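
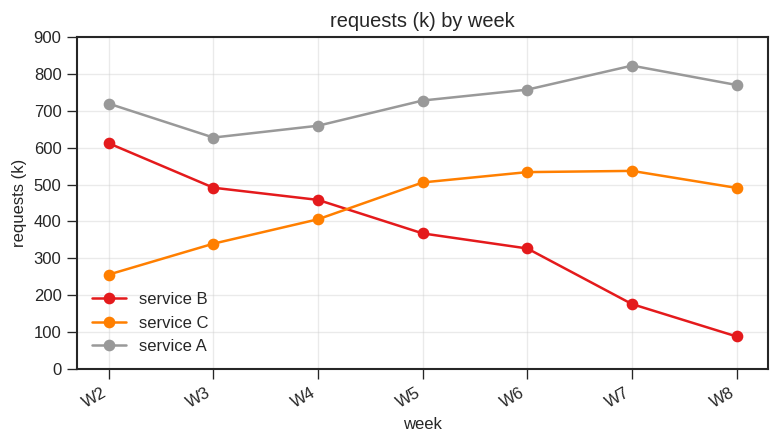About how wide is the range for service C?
≈ 200

Max W7 ≈ 500, min W2 ≈ 300; range ≈ 200.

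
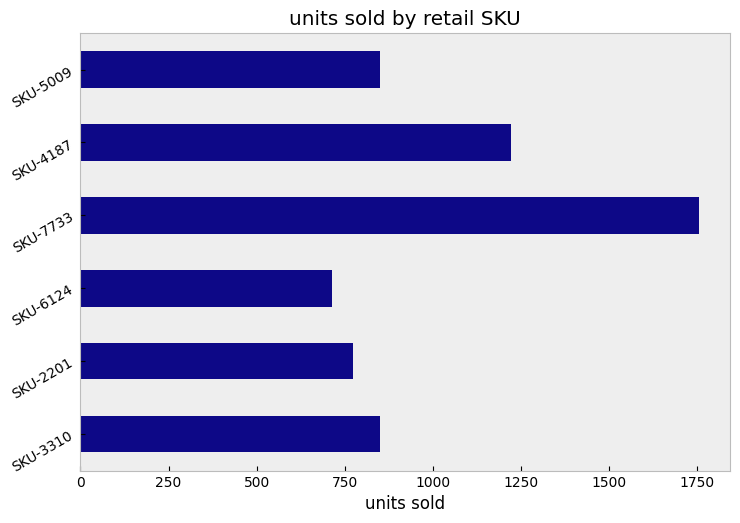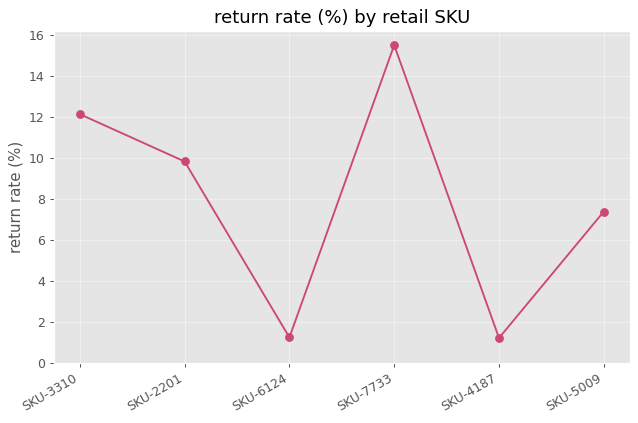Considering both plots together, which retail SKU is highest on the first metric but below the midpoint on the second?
Chart 2 median return rate (%) ≈ 8; below-median retail SKUs: SKU-6124, SKU-4187, SKU-5009. Among those, SKU-4187 has the highest units sold (≈ 1200).

SKU-4187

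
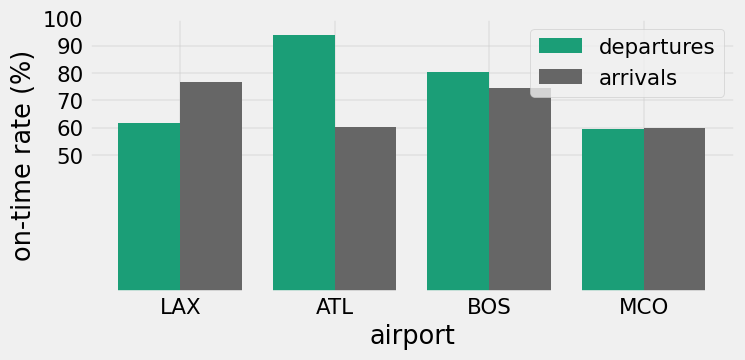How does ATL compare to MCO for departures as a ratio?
≈ 1.5×

ATL ≈ 90, MCO ≈ 60; 90/60 ≈ 1.5.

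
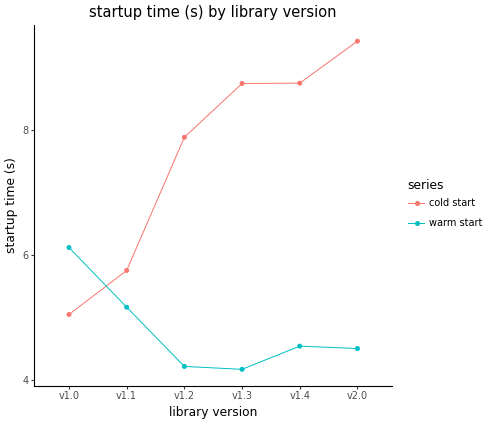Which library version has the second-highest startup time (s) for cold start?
Top 3 for cold start: v2.0 ≈ 9.5, v1.4 ≈ 9.0, v1.3 ≈ 8.5.

v1.4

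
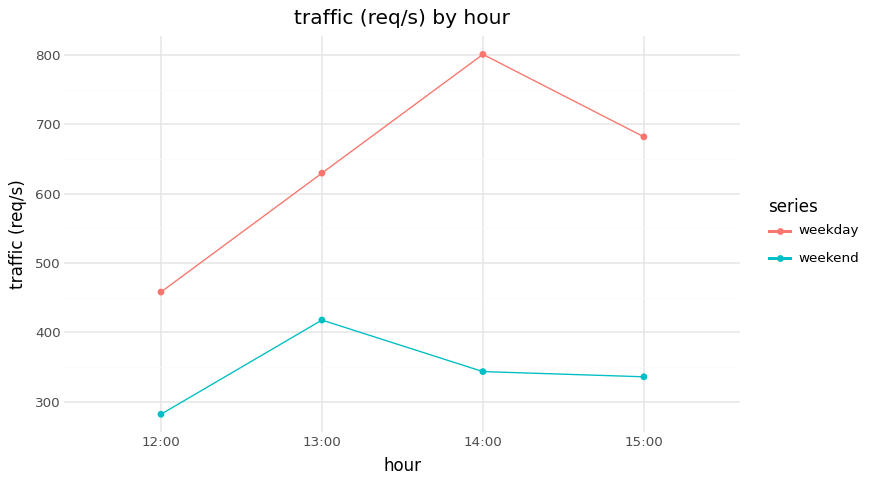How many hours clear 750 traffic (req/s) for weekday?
1

Above 750: 14:00.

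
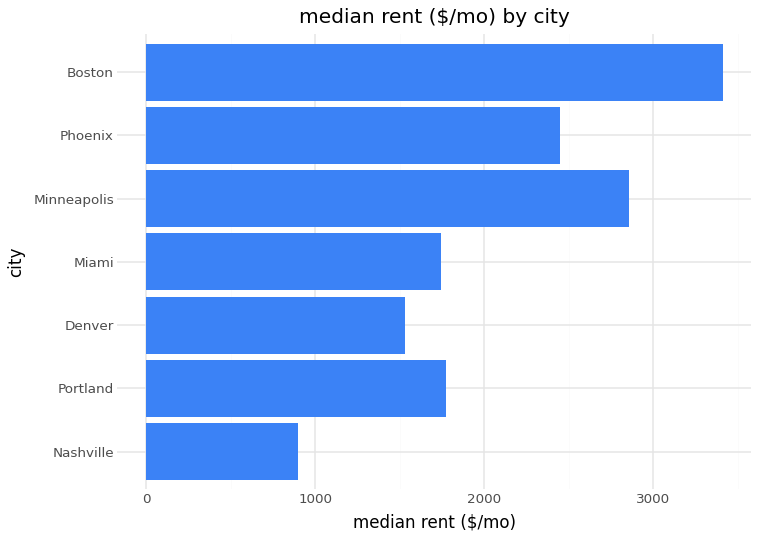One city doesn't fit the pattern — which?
Boston ≈ 3500; the rest sit between ≈ 1000 and ≈ 3000.

Boston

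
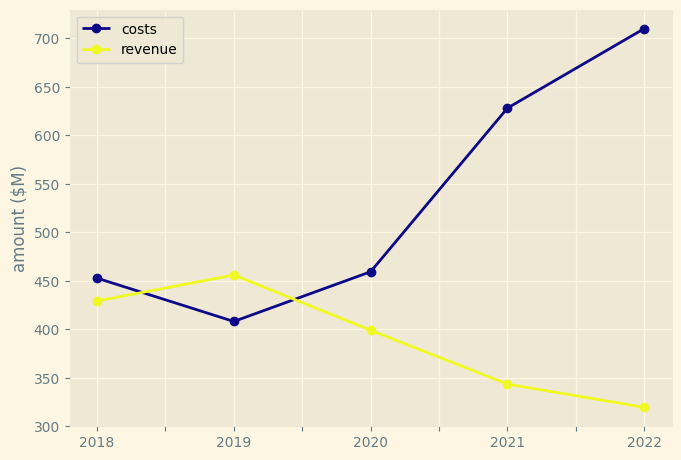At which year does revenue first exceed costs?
2018: revenue ≈ 450 vs costs ≈ 450 (not yet); 2019: revenue ≈ 450 vs costs ≈ 400 (first crossover).

2019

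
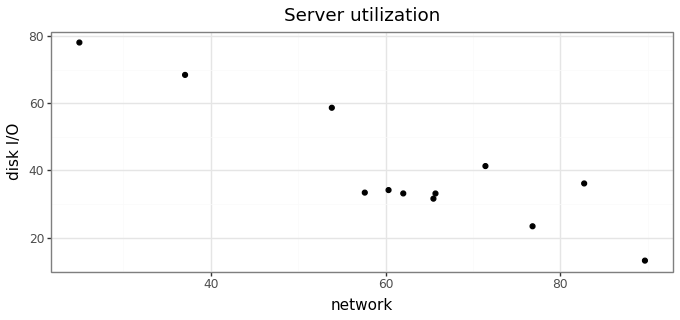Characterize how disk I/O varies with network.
Points are negatively correlated; strong (|r| ≈ 0.9).

negative, strong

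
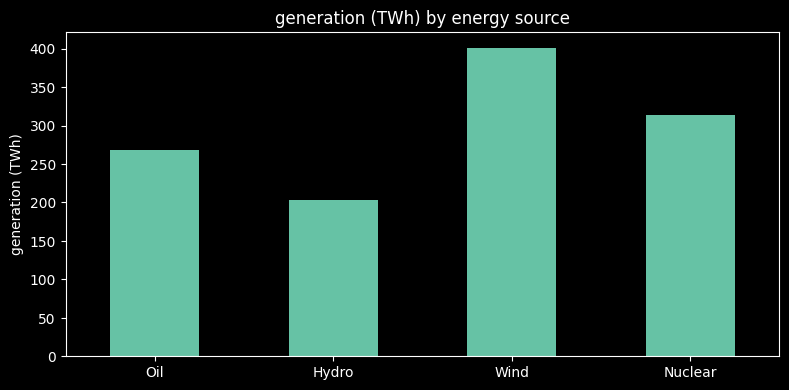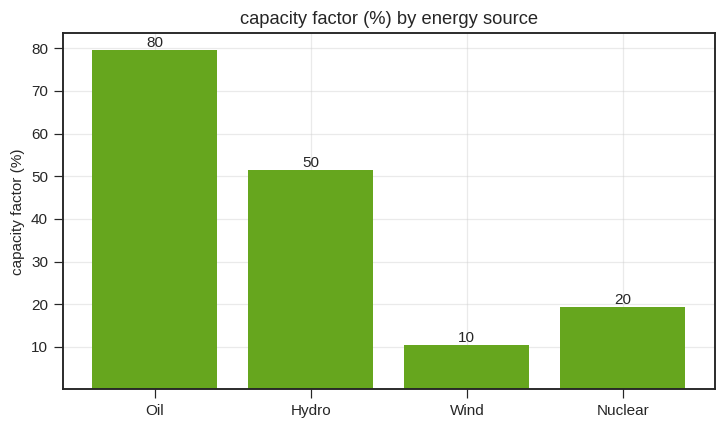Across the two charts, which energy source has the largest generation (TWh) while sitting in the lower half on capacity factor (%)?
Wind

Chart 2 median capacity factor (%) ≈ 40; below-median energy sources: Wind, Nuclear. Among those, Wind has the highest generation (TWh) (≈ 400).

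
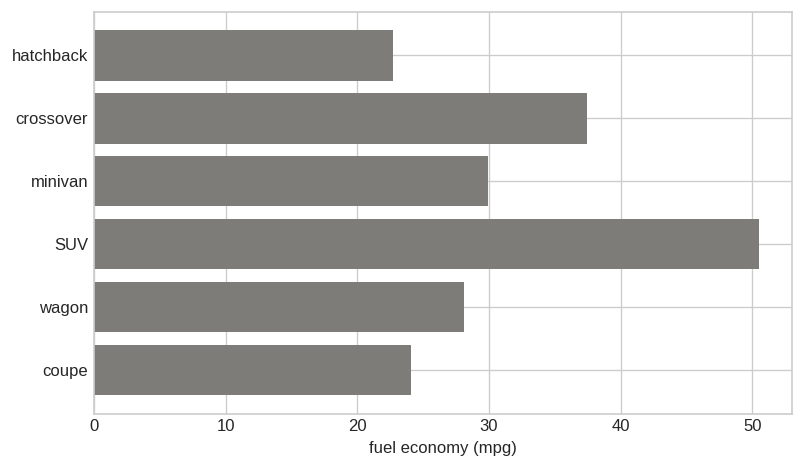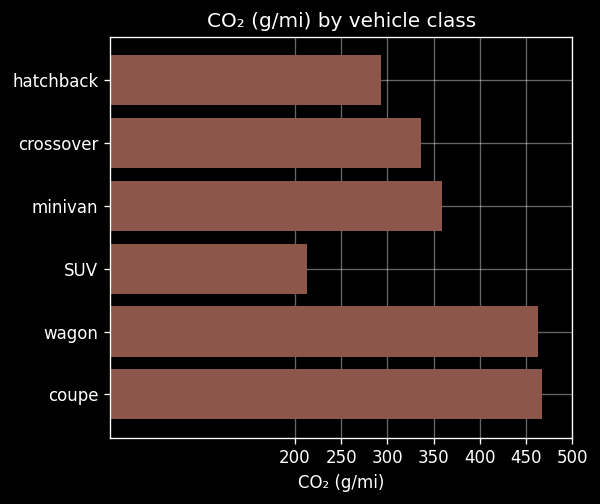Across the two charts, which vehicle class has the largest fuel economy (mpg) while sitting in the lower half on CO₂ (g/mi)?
Chart 2 median CO₂ (g/mi) ≈ 350; below-median vehicle classes: hatchback, crossover, SUV. Among those, SUV has the highest fuel economy (mpg) (≈ 50).

SUV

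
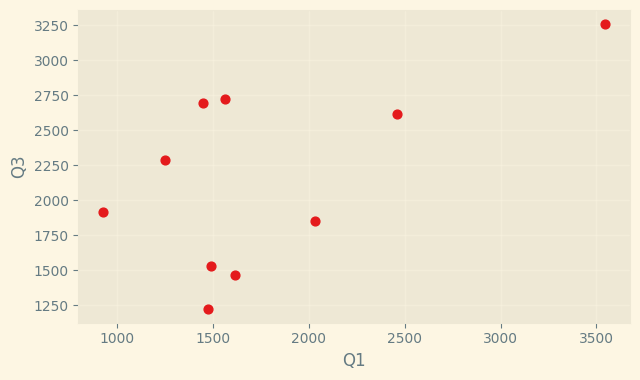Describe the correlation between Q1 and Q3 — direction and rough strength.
positive, moderate

Points are positively correlated; moderate (|r| ≈ 0.6).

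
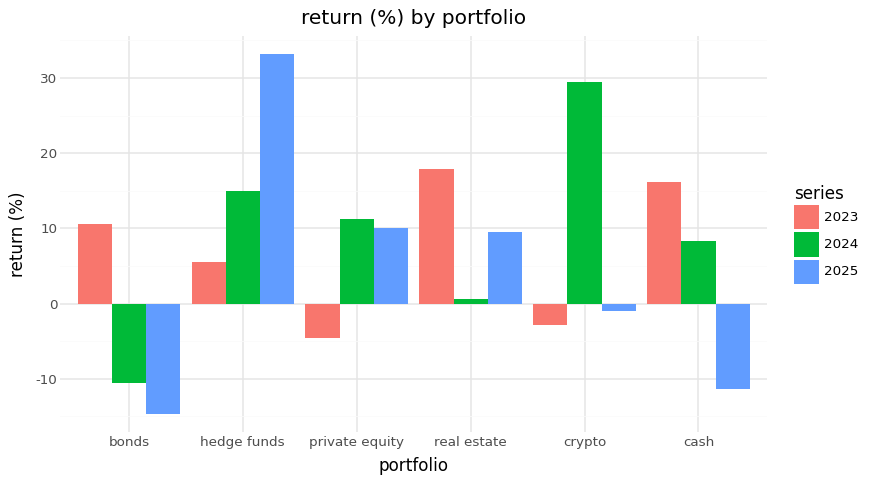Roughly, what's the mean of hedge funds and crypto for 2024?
(15 + 30) / 2 ≈ 22.

≈ 22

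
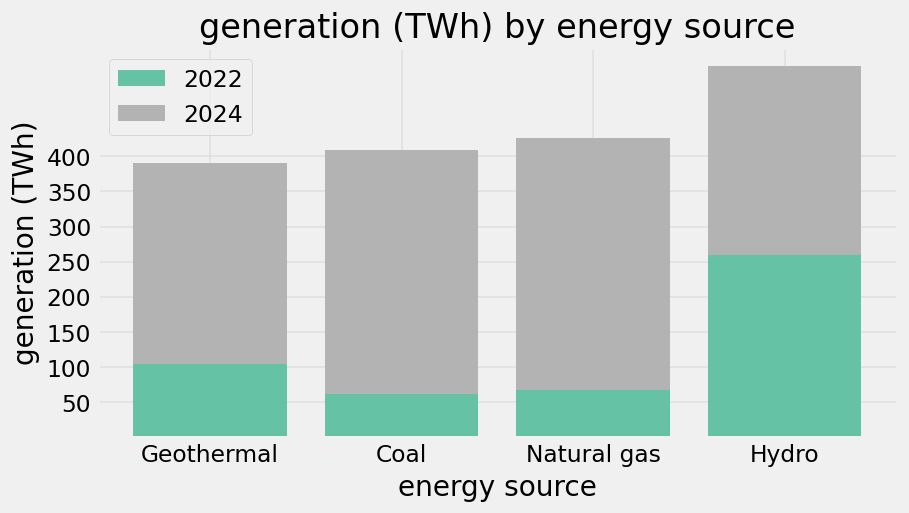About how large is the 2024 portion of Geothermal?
2024 top ≈ 400, bottom ≈ 100; segment ≈ 300.

≈ 300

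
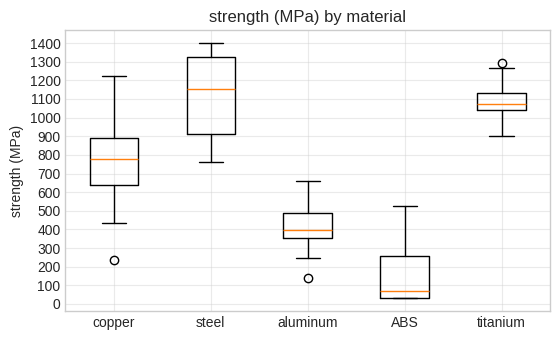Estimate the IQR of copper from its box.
Q3 ≈ 900, Q1 ≈ 600; IQR ≈ 300.

≈ 300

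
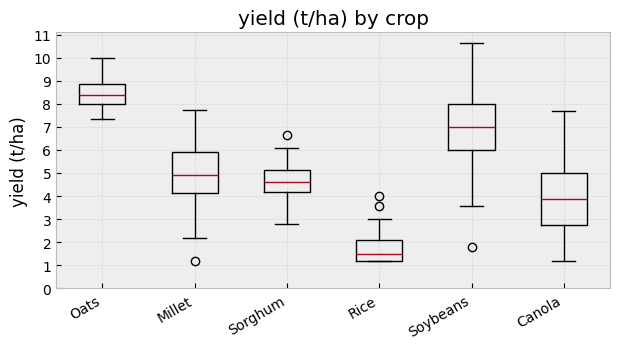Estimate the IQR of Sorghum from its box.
Q3 ≈ 5, Q1 ≈ 4; IQR ≈ 1.

≈ 1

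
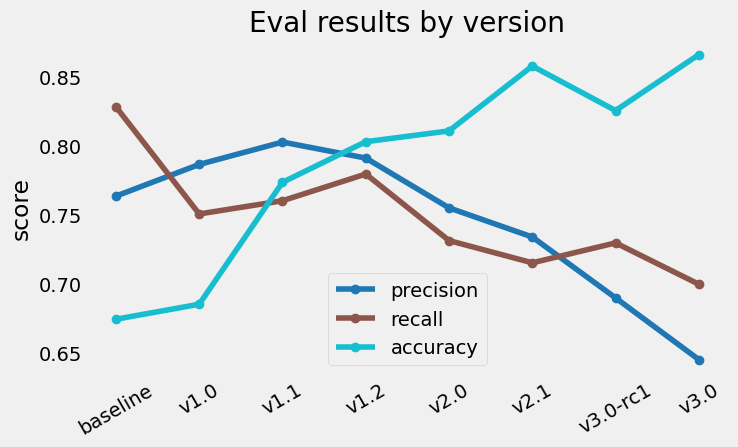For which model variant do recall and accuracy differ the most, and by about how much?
v3.0, ≈ 0.16

v3.0: recall ≈ 0.70, accuracy ≈ 0.86 → gap ≈ 0.16. Next-largest (baseline) is only ≈ 0.14.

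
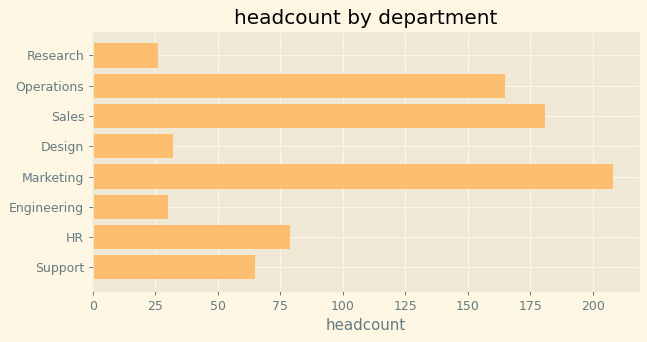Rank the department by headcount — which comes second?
Top 3: Marketing ≈ 200, Sales ≈ 180, Operations ≈ 160.

Sales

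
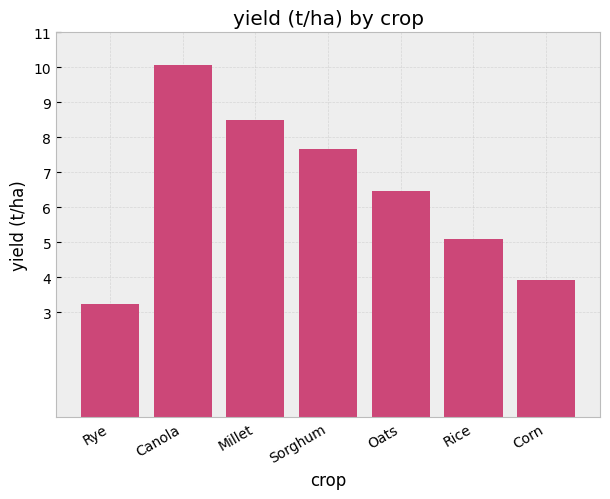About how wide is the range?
≈ 7

Max Canola ≈ 10, min Rye ≈ 3; range ≈ 7.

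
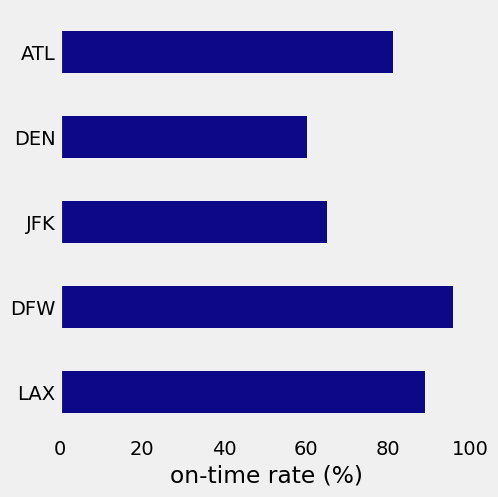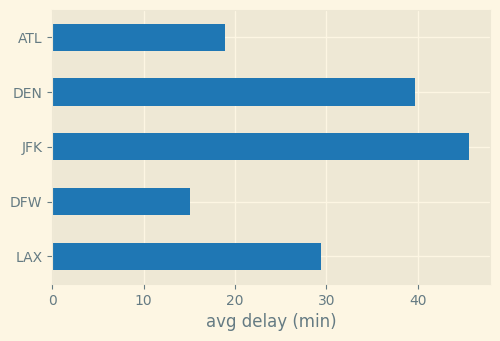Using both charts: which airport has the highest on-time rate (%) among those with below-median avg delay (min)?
DFW

Chart 2 median avg delay (min) ≈ 30; below-median airports: DFW, ATL. Among those, DFW has the highest on-time rate (%) (≈ 100).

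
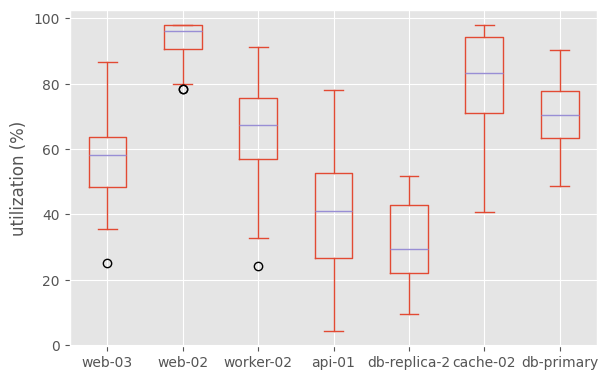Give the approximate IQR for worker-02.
≈ 20

Q3 ≈ 80, Q1 ≈ 60; IQR ≈ 20.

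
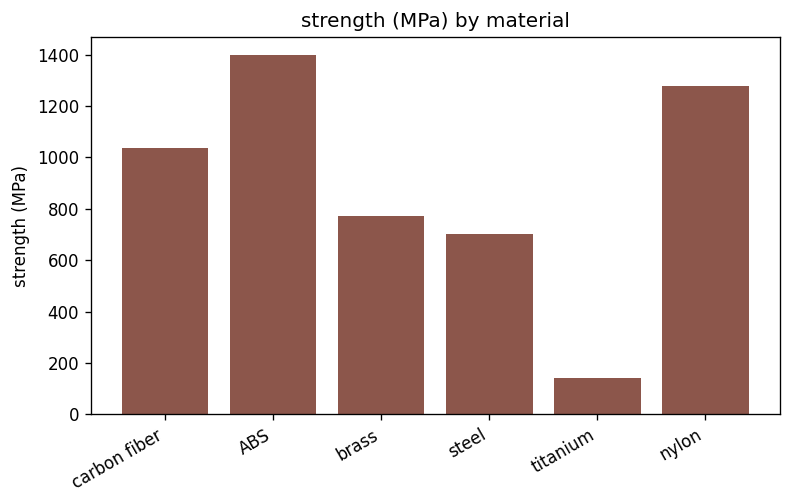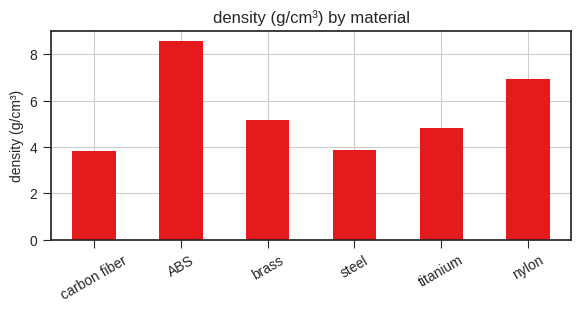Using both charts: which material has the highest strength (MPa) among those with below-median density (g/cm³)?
Chart 2 median density (g/cm³) ≈ 5; below-median materials: carbon fiber, steel, titanium. Among those, carbon fiber has the highest strength (MPa) (≈ 1000).

carbon fiber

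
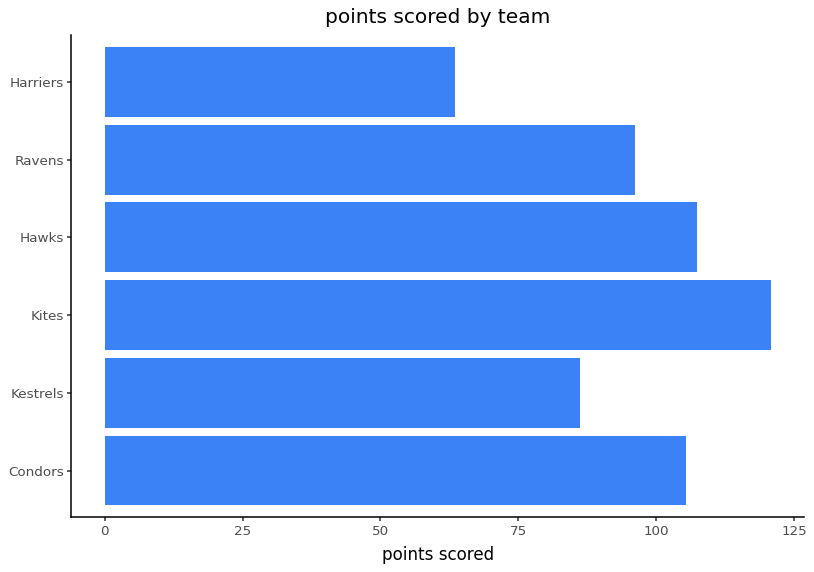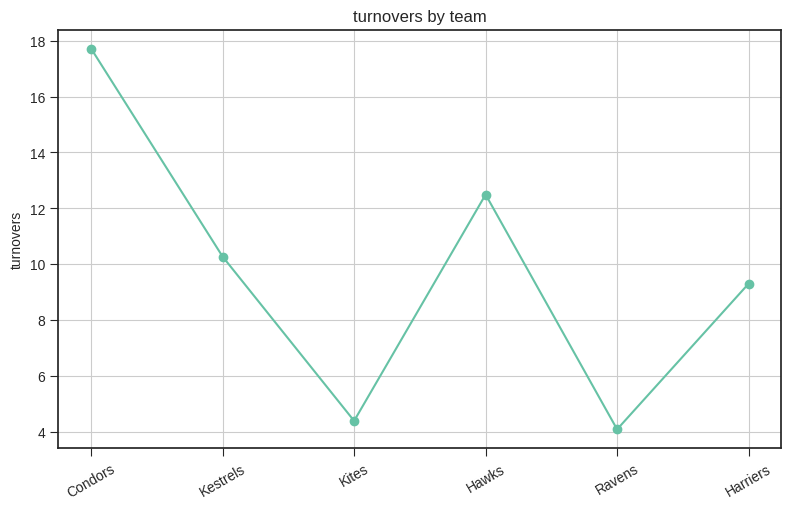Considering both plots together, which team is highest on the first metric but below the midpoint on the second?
Chart 2 median turnovers ≈ 10; below-median teams: Kites, Ravens, Harriers. Among those, Kites has the highest points scored (≈ 120).

Kites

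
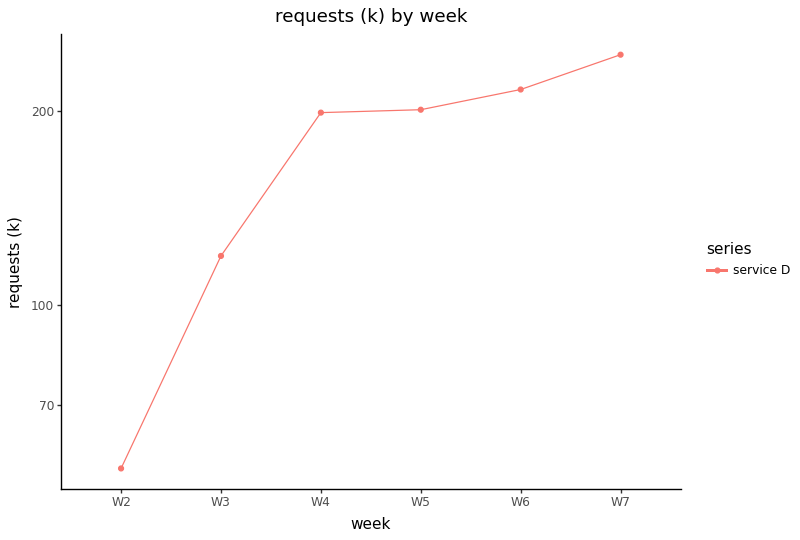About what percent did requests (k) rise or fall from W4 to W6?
≈ +10%

W4 ≈ 200, W6 ≈ 220; (220 − 200) / 200 ≈ +10%.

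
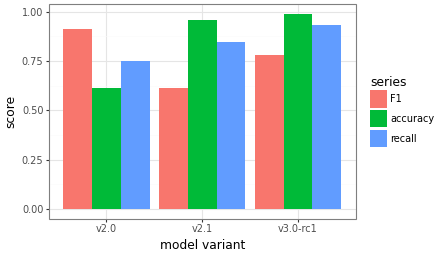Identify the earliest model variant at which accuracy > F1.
v2.1

v2.0: accuracy ≈ 0.6 vs F1 ≈ 0.9 (not yet); v2.1: accuracy ≈ 1.0 vs F1 ≈ 0.6 (first crossover).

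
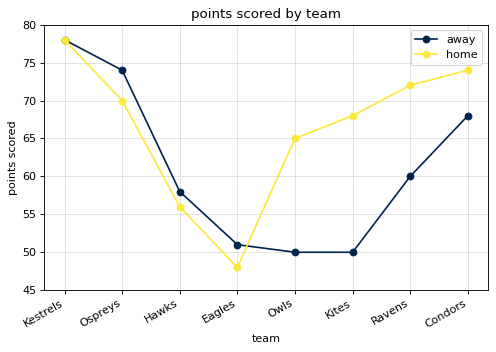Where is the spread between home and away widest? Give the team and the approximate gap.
Kites, ≈ 20

Kites: home ≈ 70, away ≈ 50 → gap ≈ 20. Next-largest (Owls) is only ≈ 15.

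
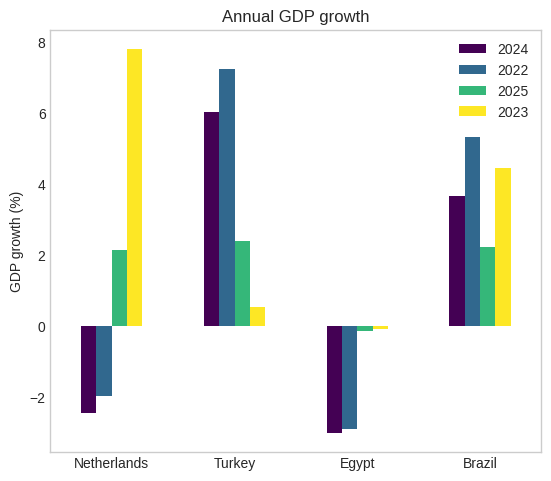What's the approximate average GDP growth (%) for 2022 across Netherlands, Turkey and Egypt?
(-2 + 7 + -3) / 3 ≈ 1.

≈ 1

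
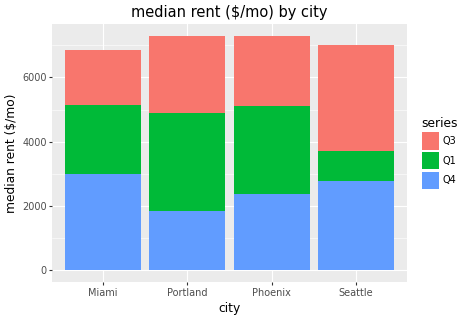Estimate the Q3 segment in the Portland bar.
≈ 2000

Q3 top ≈ 7000, bottom ≈ 5000; segment ≈ 2000.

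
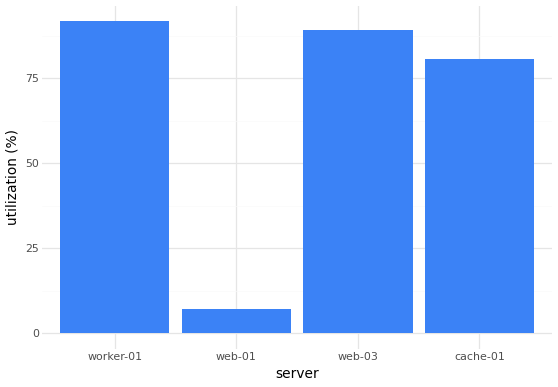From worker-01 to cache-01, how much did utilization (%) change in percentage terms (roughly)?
worker-01 ≈ 90, cache-01 ≈ 80; (80 − 90) / 90 ≈ -11.1%.

≈ -11.1%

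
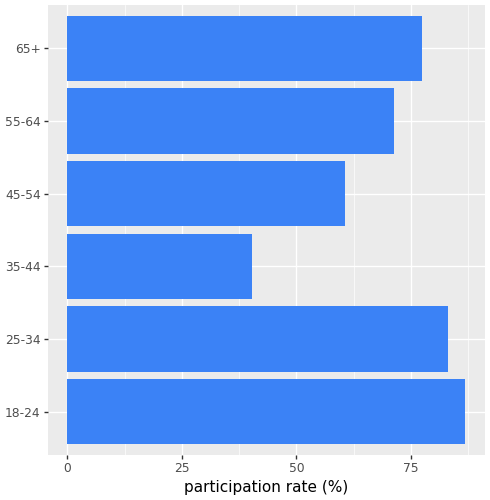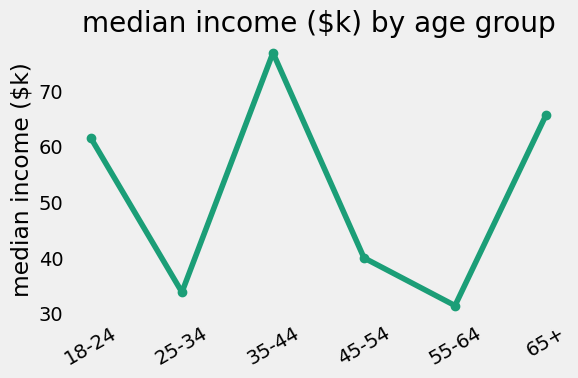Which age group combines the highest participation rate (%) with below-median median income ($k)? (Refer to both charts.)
25-34

Chart 2 median median income ($k) ≈ 50; below-median age groups: 25-34, 45-54, 55-64. Among those, 25-34 has the highest participation rate (%) (≈ 80).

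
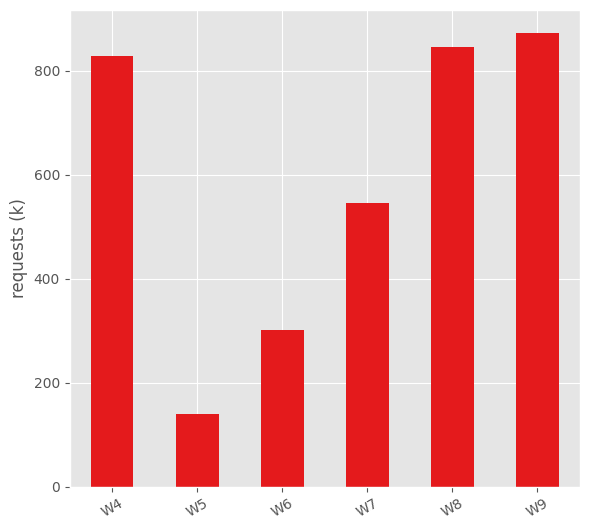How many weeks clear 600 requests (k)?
Above 600: W4, W8, W9.

3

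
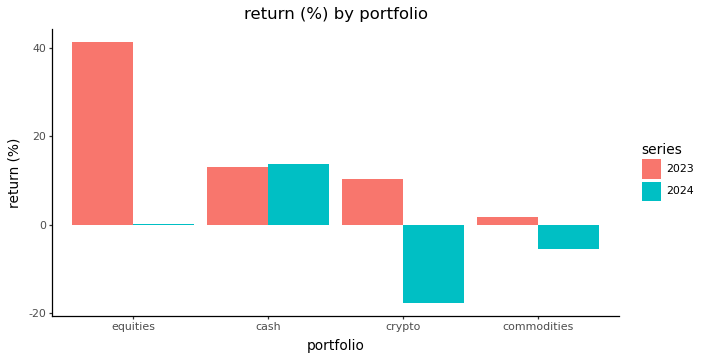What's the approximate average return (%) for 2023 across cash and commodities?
≈ 8

(15 + 0) / 2 ≈ 8.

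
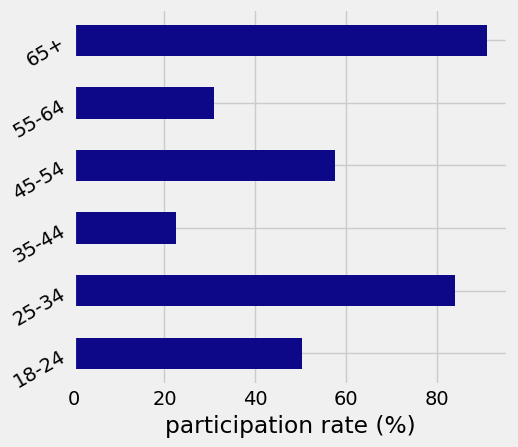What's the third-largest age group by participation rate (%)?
45-54

Top 4: 65+ ≈ 90, 25-34 ≈ 80, 45-54 ≈ 60, 18-24 ≈ 50.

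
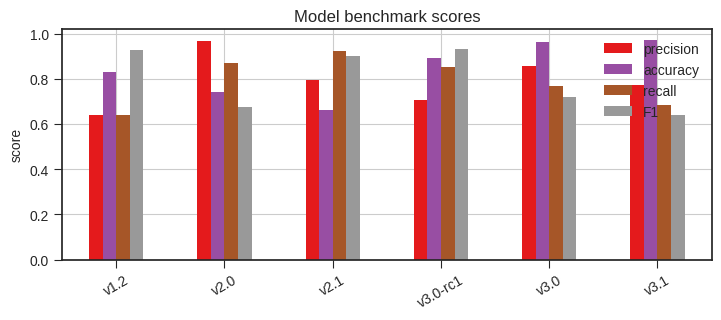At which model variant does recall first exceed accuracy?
v1.2: recall ≈ 0.6 vs accuracy ≈ 0.8 (not yet); v2.0: recall ≈ 0.9 vs accuracy ≈ 0.7 (first crossover).

v2.0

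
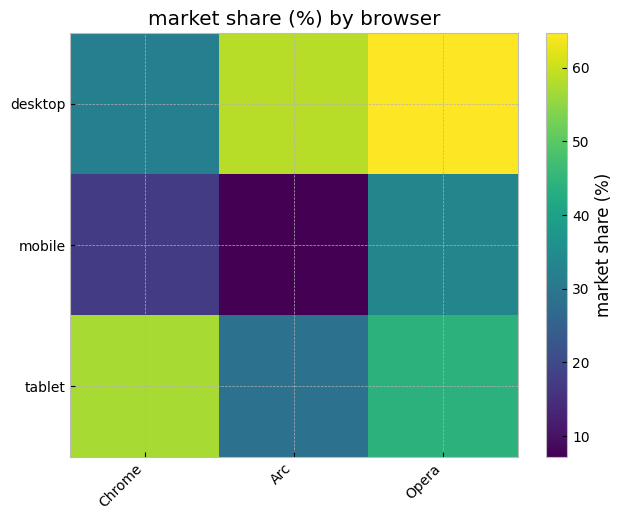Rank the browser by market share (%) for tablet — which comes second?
Opera

Top 3 for tablet: Chrome ≈ 55, Opera ≈ 45, Arc ≈ 30.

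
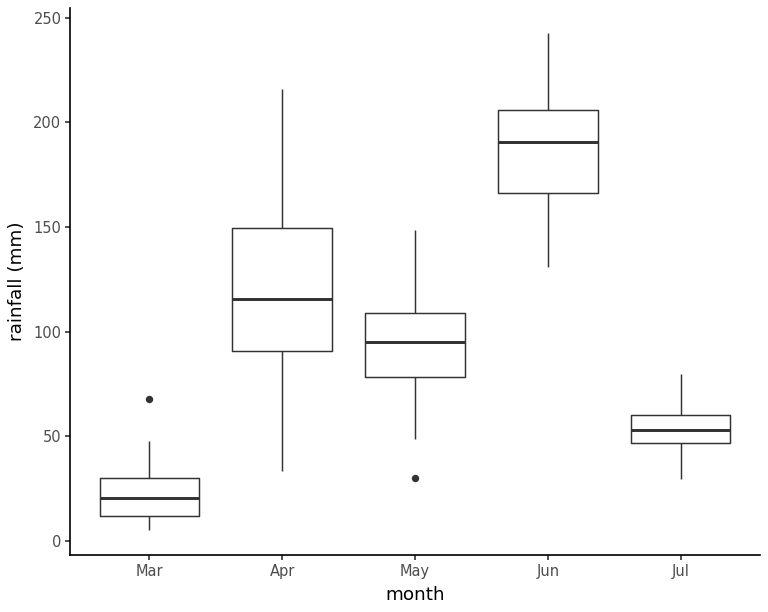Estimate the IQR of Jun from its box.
Q3 ≈ 200, Q1 ≈ 160; IQR ≈ 40.

≈ 40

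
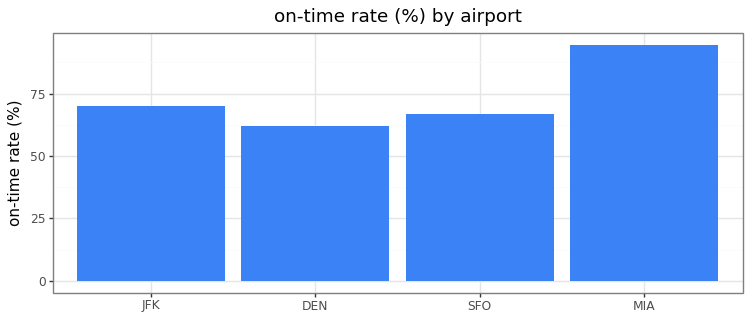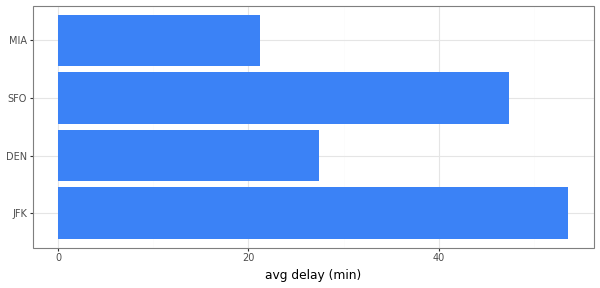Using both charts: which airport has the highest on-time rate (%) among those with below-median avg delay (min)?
MIA

Chart 2 median avg delay (min) ≈ 35; below-median airports: DEN, MIA. Among those, MIA has the highest on-time rate (%) (≈ 90).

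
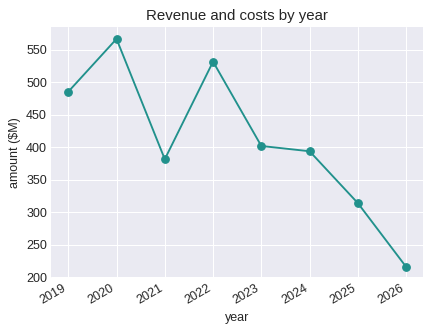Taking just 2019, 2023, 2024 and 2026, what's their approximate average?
(500 + 400 + 400 + 200) / 4 ≈ 375.

≈ 375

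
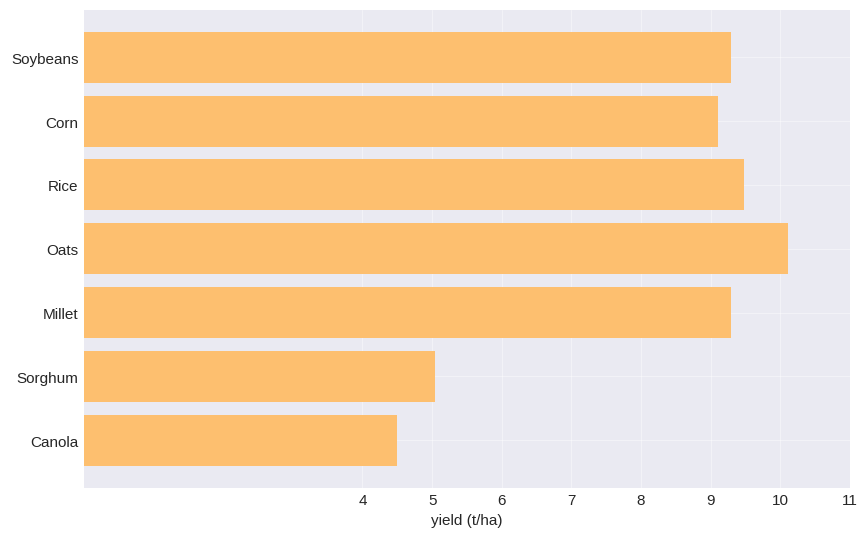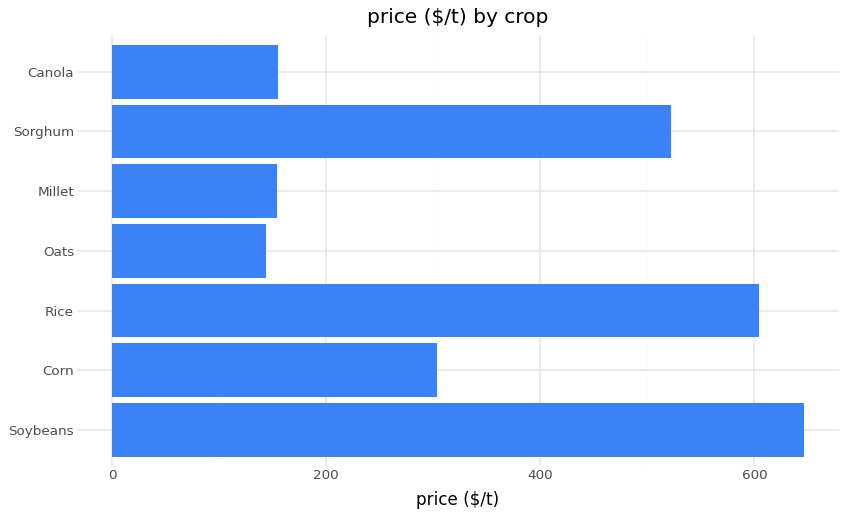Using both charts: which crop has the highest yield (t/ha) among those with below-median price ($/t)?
Oats

Chart 2 median price ($/t) ≈ 300; below-median crops: Oats, Millet, Canola. Among those, Oats has the highest yield (t/ha) (≈ 10).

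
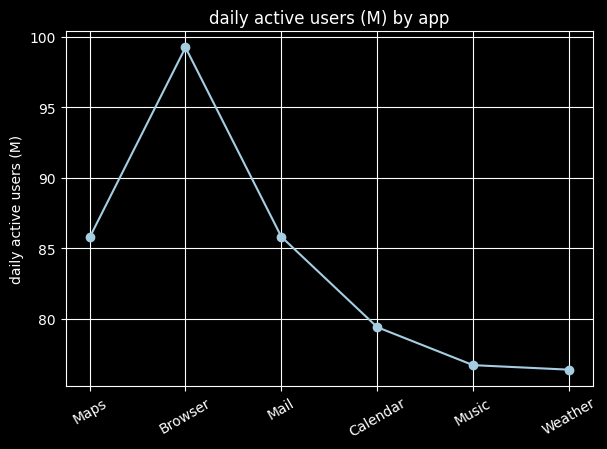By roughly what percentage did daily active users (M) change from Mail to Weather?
≈ -11.6%

Mail ≈ 86, Weather ≈ 76; (76 − 86) / 86 ≈ -11.6%.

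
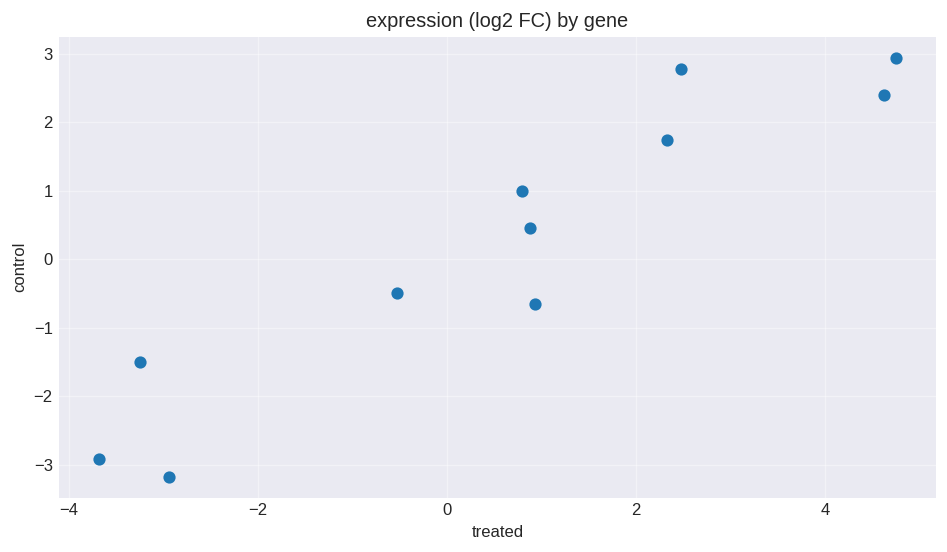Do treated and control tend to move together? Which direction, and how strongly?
Points are positively correlated; strong (|r| ≈ 0.9).

positive, strong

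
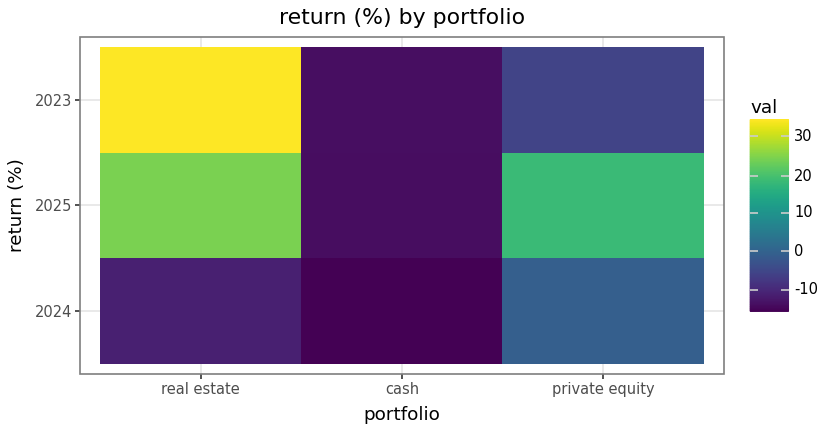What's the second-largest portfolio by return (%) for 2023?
Top 3 for 2023: real estate ≈ 35, private equity ≈ -5, cash ≈ -15.

private equity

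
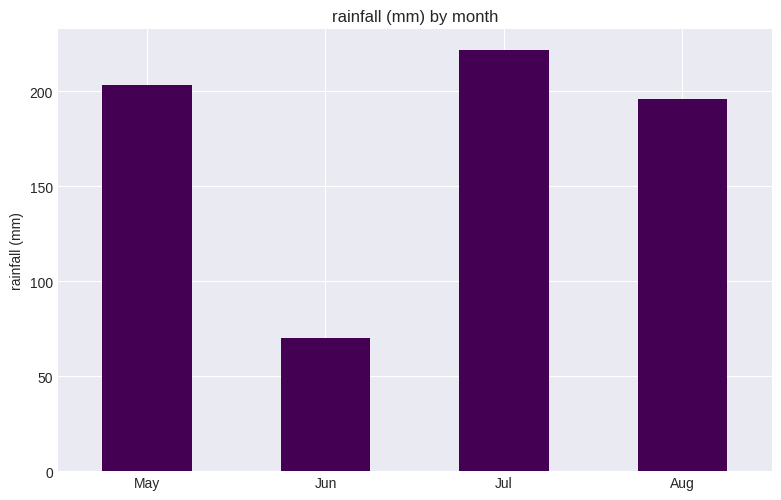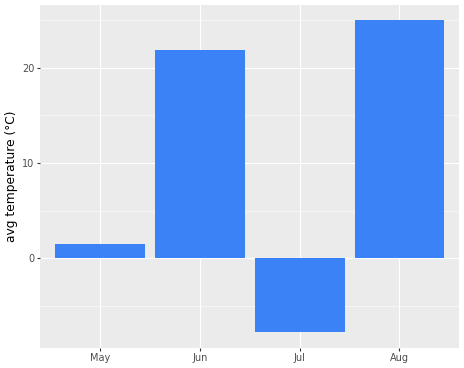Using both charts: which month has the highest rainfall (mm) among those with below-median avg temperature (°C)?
Chart 2 median avg temperature (°C) ≈ 10; below-median months: May, Jul. Among those, Jul has the highest rainfall (mm) (≈ 225).

Jul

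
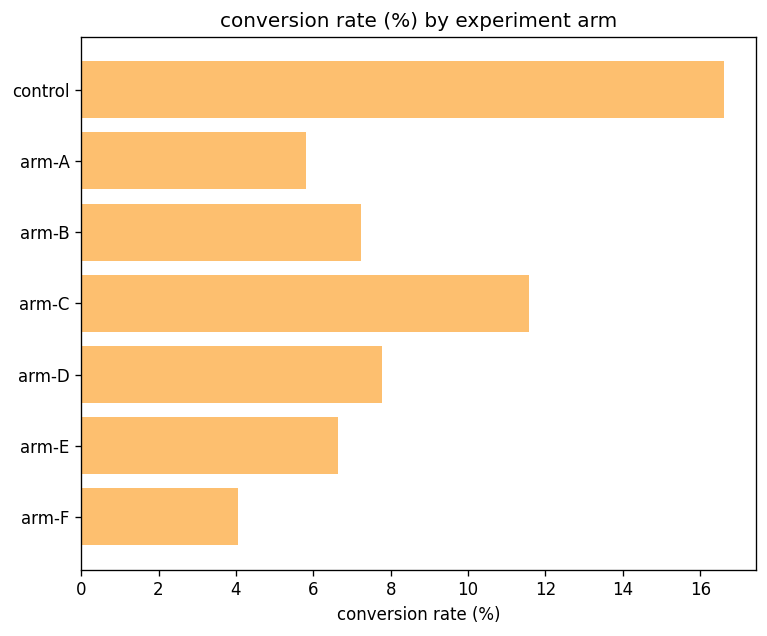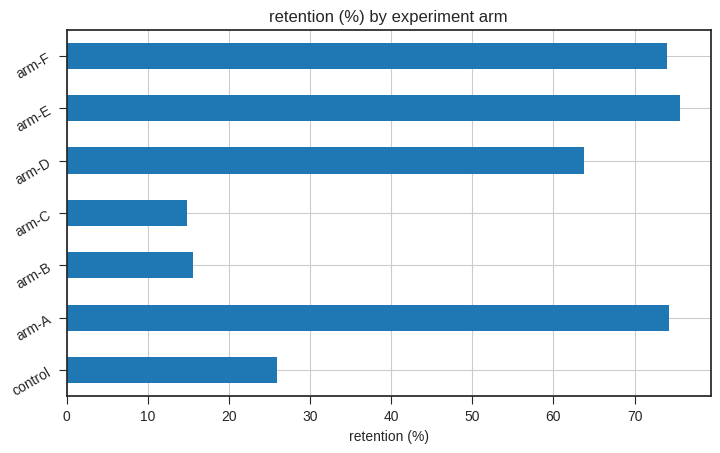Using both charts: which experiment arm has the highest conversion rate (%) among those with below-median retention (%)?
control

Chart 2 median retention (%) ≈ 60; below-median experiment arms: control, arm-B, arm-C. Among those, control has the highest conversion rate (%) (≈ 16).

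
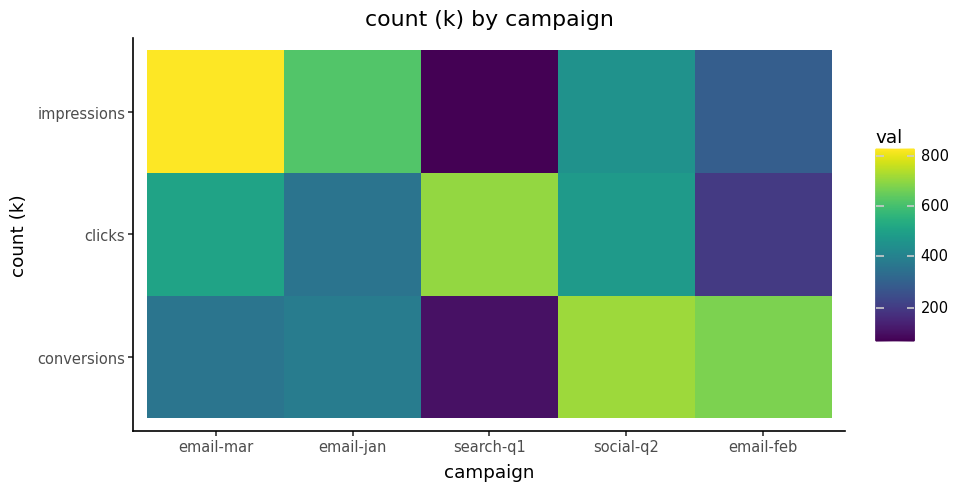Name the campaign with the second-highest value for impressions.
Top 3 for impressions: email-mar ≈ 800, email-jan ≈ 600, social-q2 ≈ 500.

email-jan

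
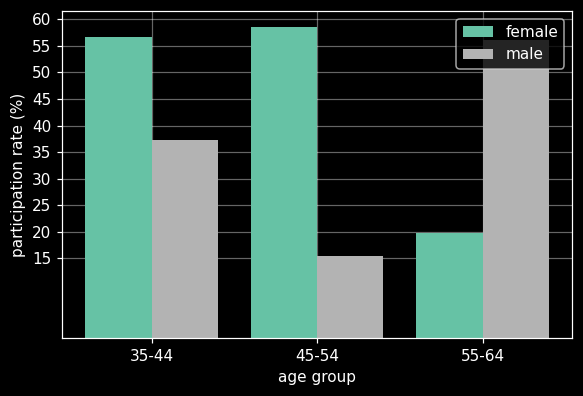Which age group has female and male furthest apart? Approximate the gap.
45-54, ≈ 45 %

45-54: female ≈ 60, male ≈ 15 → gap ≈ 45. Next-largest (55-64) is only ≈ 35.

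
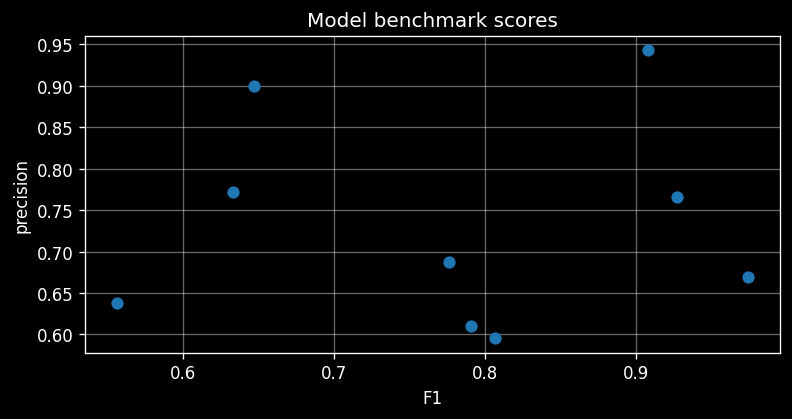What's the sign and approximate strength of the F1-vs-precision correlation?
no clear correlation

Points are roughly uncorrelated; weak (|r| ≈ 0.1).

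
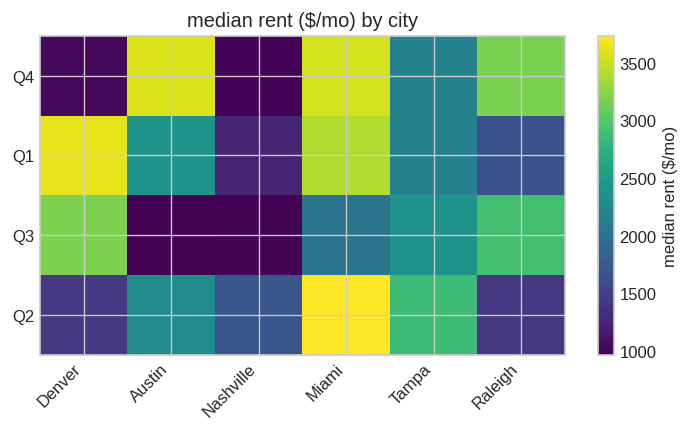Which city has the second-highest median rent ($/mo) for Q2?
Tampa

Top 3 for Q2: Miami ≈ 3500, Tampa ≈ 3000, Austin ≈ 2500.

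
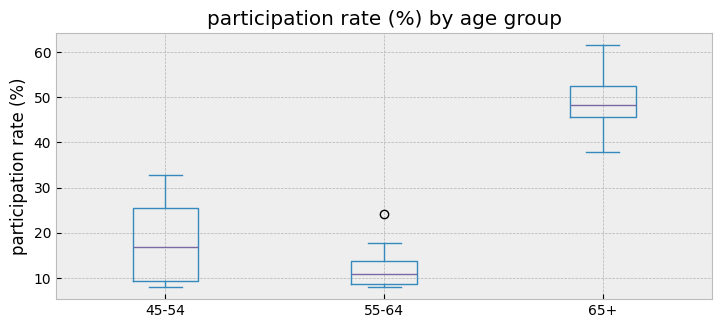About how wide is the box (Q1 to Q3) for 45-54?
Q3 ≈ 25, Q1 ≈ 10; IQR ≈ 15.

≈ 15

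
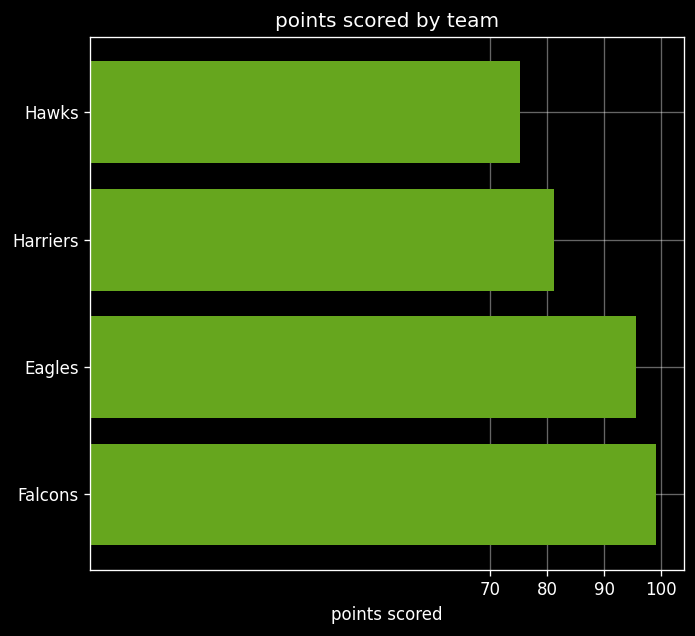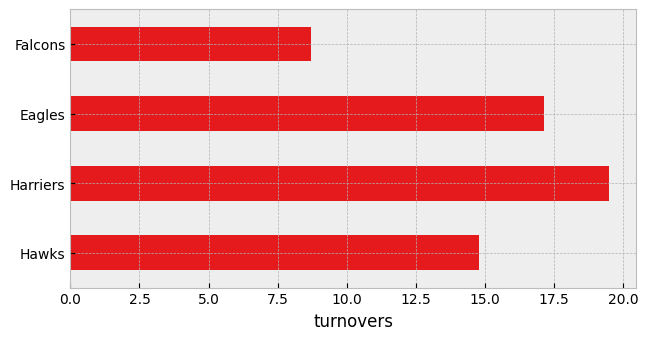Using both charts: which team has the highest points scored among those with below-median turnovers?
Chart 2 median turnovers ≈ 16; below-median teams: Hawks, Falcons. Among those, Falcons has the highest points scored (≈ 100).

Falcons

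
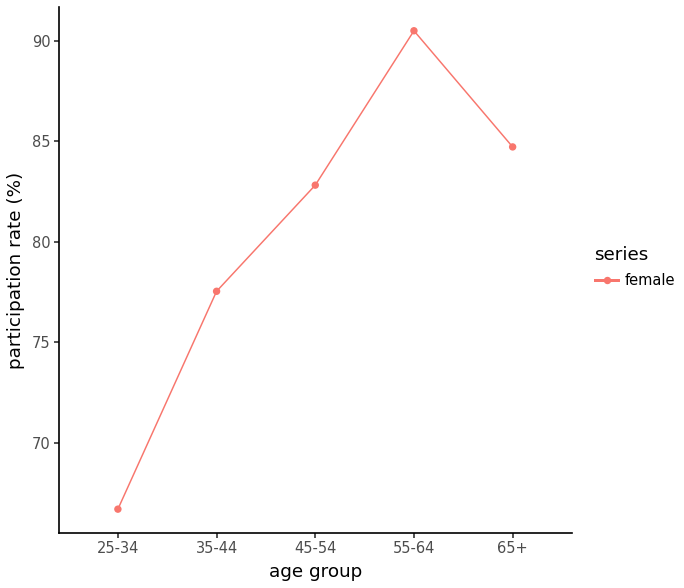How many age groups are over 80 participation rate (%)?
3

Above 80: 45-54, 55-64, 65+.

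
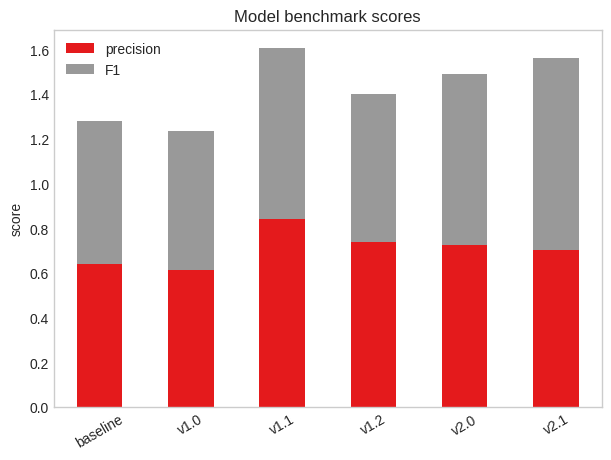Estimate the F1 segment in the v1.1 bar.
F1 top ≈ 1.6, bottom ≈ 0.8; segment ≈ 0.8.

≈ 0.8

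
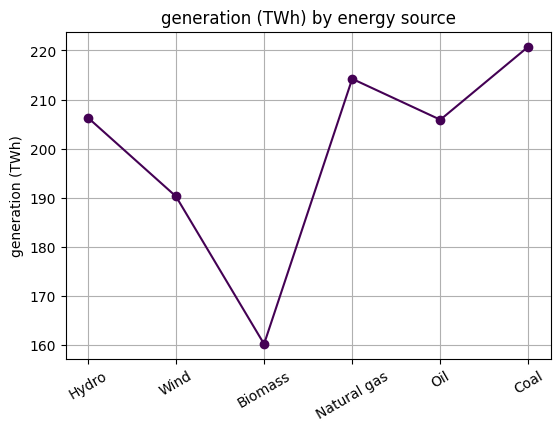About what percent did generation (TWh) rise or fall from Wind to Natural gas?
Wind ≈ 190, Natural gas ≈ 210; (210 − 190) / 190 ≈ +10.5%.

≈ +10.5%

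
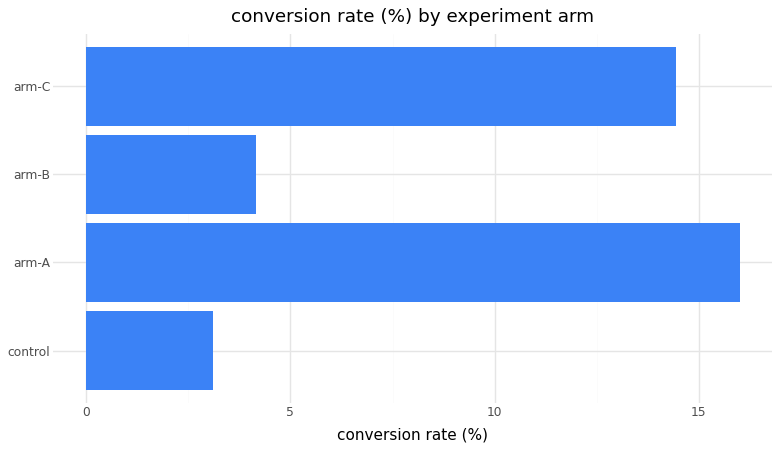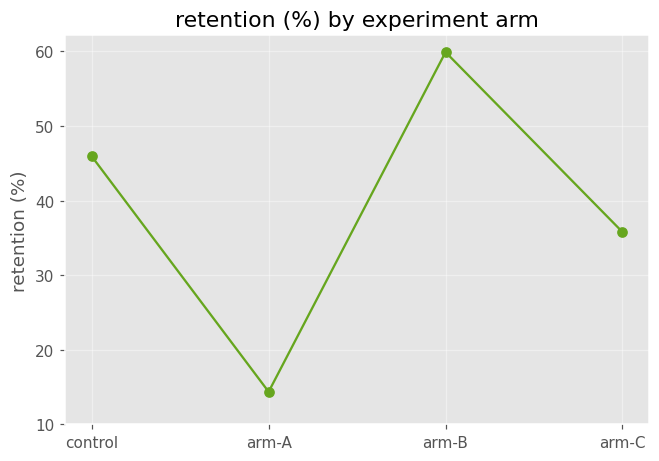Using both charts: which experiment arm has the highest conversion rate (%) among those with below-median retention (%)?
Chart 2 median retention (%) ≈ 40; below-median experiment arms: arm-A, arm-C. Among those, arm-A has the highest conversion rate (%) (≈ 16).

arm-A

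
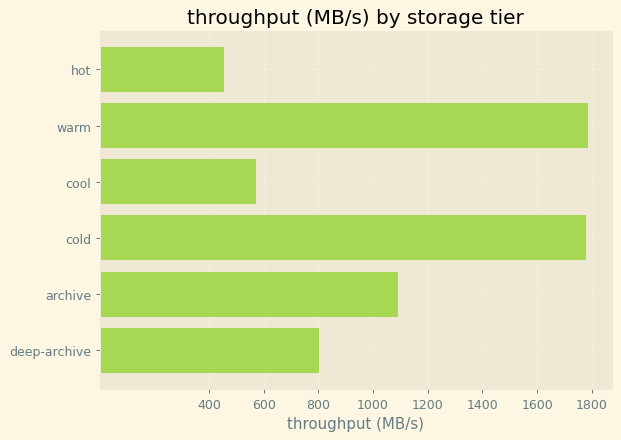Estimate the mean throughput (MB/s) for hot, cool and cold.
(400 + 600 + 1800) / 3 ≈ 933.

≈ 933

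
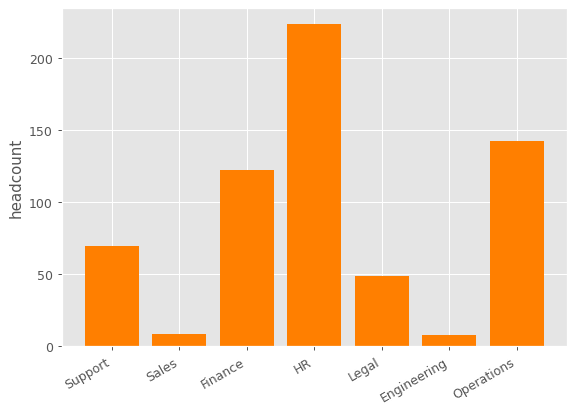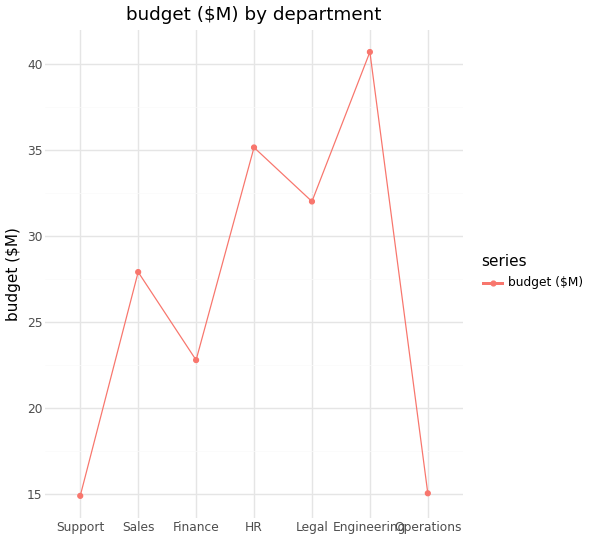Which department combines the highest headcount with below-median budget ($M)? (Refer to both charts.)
Chart 2 median budget ($M) ≈ 30; below-median departments: Support, Finance, Operations. Among those, Operations has the highest headcount (≈ 150).

Operations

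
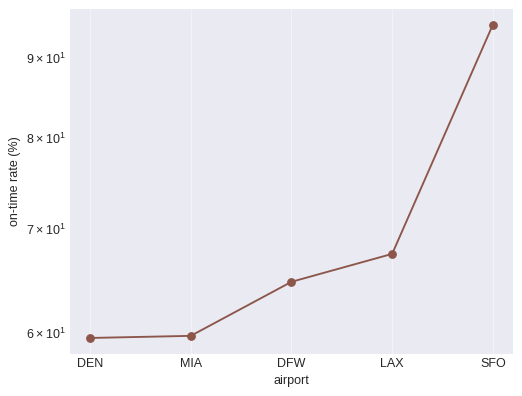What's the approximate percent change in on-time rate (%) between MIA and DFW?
≈ +8.3%

MIA ≈ 60, DFW ≈ 65; (65 − 60) / 60 ≈ +8.3%.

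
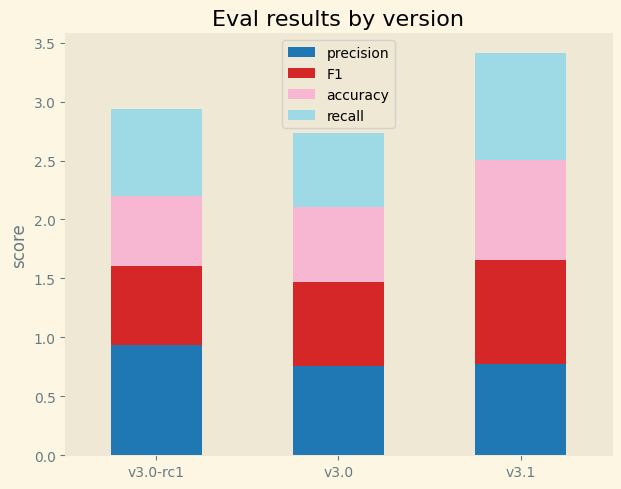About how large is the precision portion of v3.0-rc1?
≈ 1.0

precision top ≈ 1.0, bottom ≈ 0.0; segment ≈ 1.0.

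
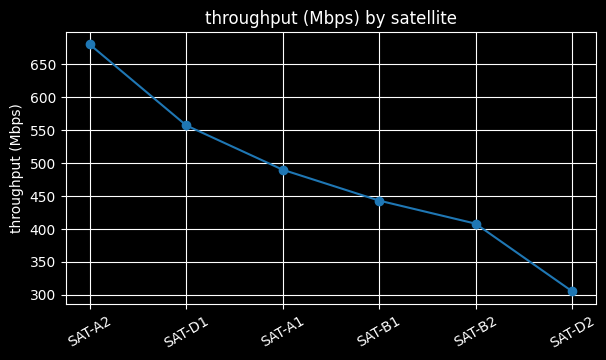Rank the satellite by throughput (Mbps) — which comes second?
SAT-D1

Top 3: SAT-A2 ≈ 700, SAT-D1 ≈ 550, SAT-A1 ≈ 500.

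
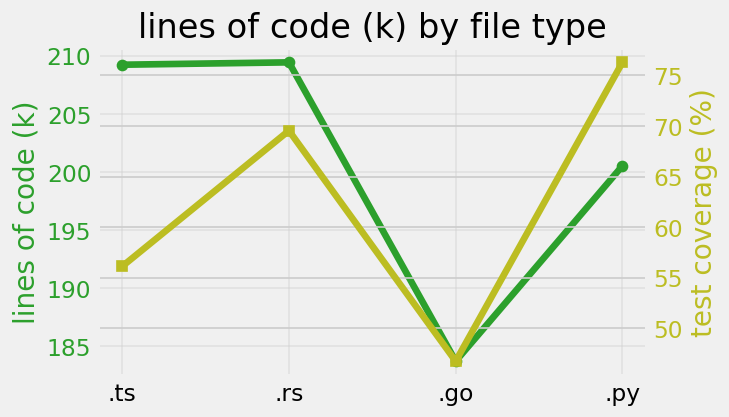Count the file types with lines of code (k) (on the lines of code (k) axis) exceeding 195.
Above 195: .ts, .rs, .py.

3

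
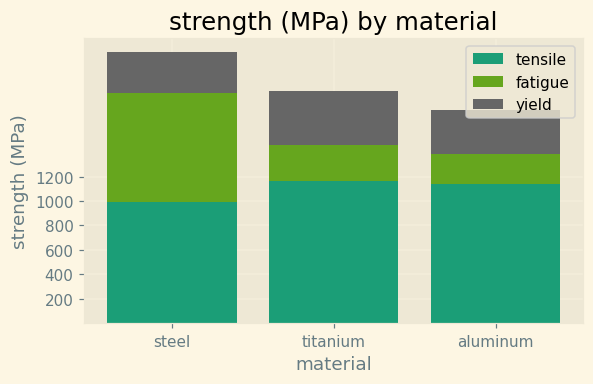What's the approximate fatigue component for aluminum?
≈ 200

fatigue top ≈ 1400, bottom ≈ 1200; segment ≈ 200.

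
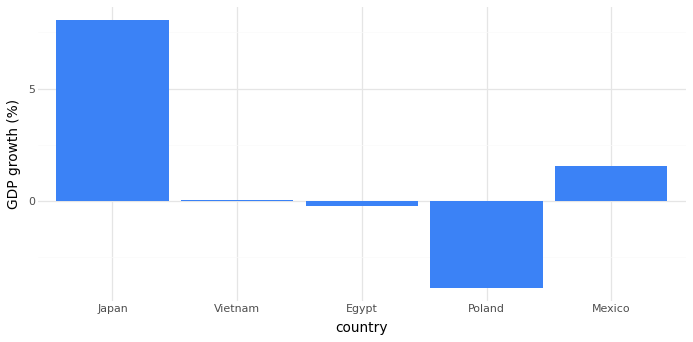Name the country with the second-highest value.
Mexico

Top 3: Japan ≈ 8, Mexico ≈ 2, Vietnam ≈ 0.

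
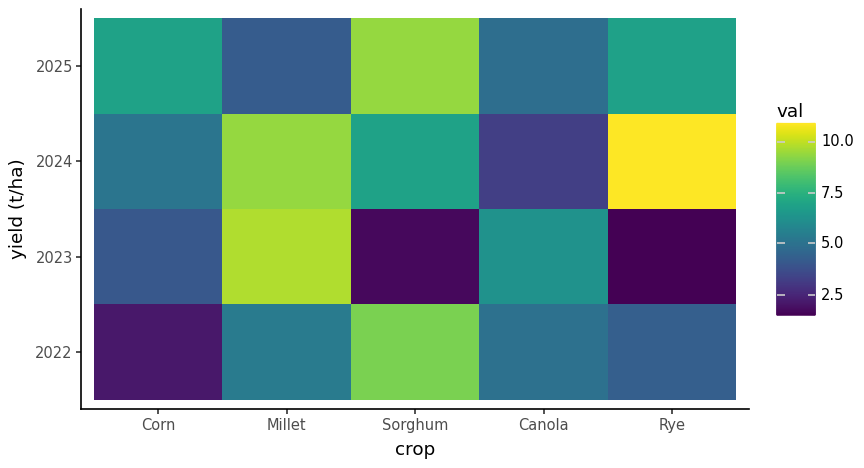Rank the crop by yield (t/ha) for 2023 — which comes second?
Canola

Top 3 for 2023: Millet ≈ 10, Canola ≈ 6, Corn ≈ 4.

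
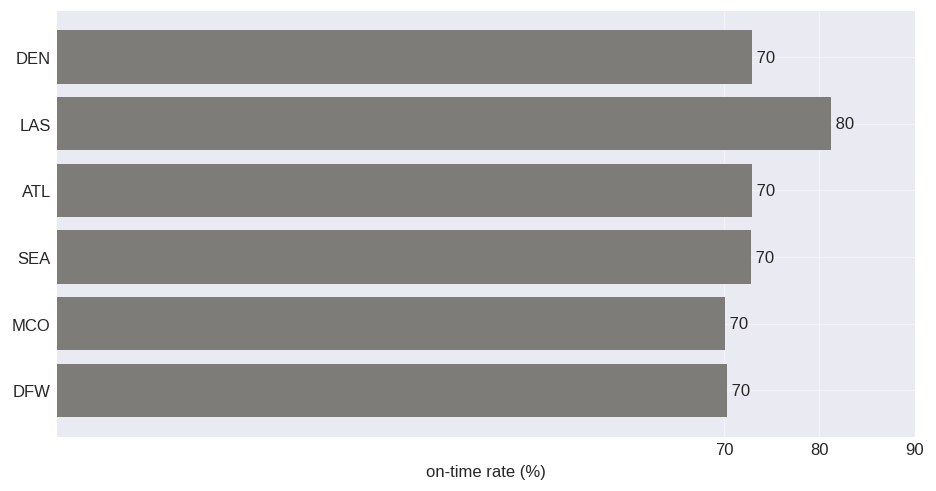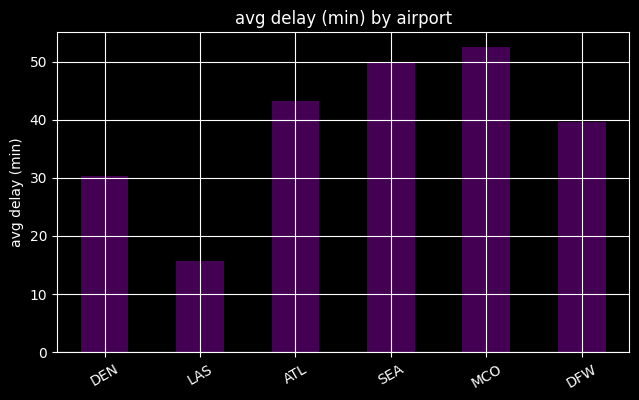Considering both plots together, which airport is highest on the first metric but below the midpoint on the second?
LAS

Chart 2 median avg delay (min) ≈ 40; below-median airports: DEN, LAS, DFW. Among those, LAS has the highest on-time rate (%) (≈ 80).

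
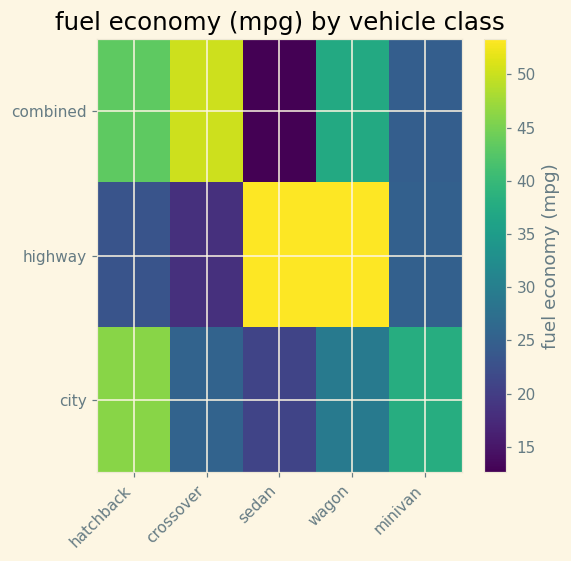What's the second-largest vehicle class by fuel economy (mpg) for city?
Top 3 for city: hatchback ≈ 45, minivan ≈ 40, wagon ≈ 30.

minivan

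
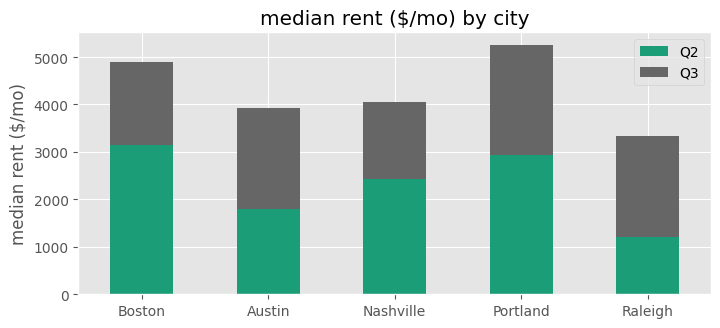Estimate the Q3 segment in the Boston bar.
Q3 top ≈ 5000, bottom ≈ 3000; segment ≈ 2000.

≈ 2000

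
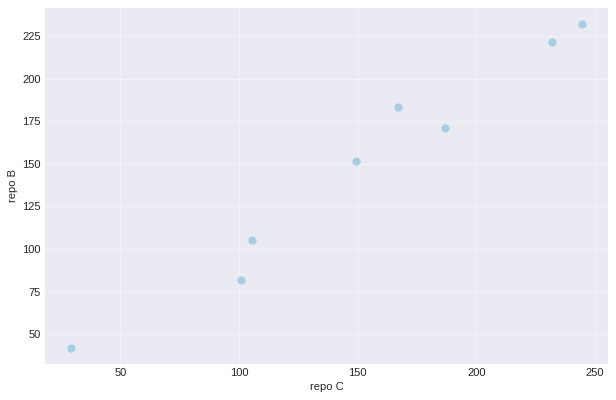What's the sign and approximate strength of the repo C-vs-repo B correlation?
Points are positively correlated; strong (|r| ≈ 1.0).

positive, strong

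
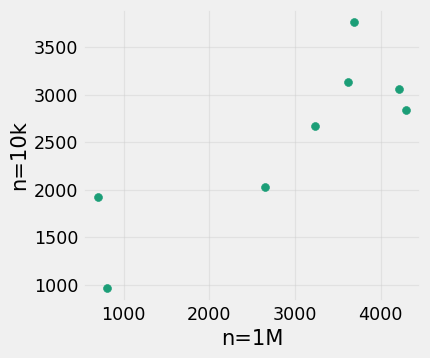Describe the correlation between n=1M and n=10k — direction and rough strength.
Points are positively correlated; strong (|r| ≈ 0.8).

positive, strong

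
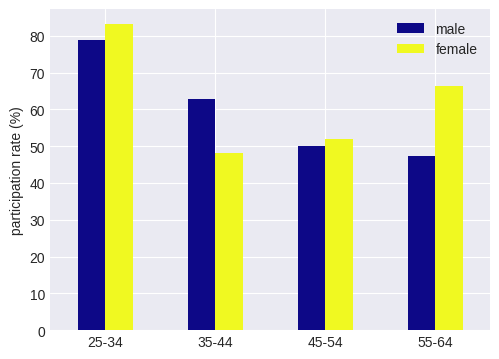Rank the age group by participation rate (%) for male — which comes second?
35-44

Top 3 for male: 25-34 ≈ 80, 35-44 ≈ 60, 45-54 ≈ 50.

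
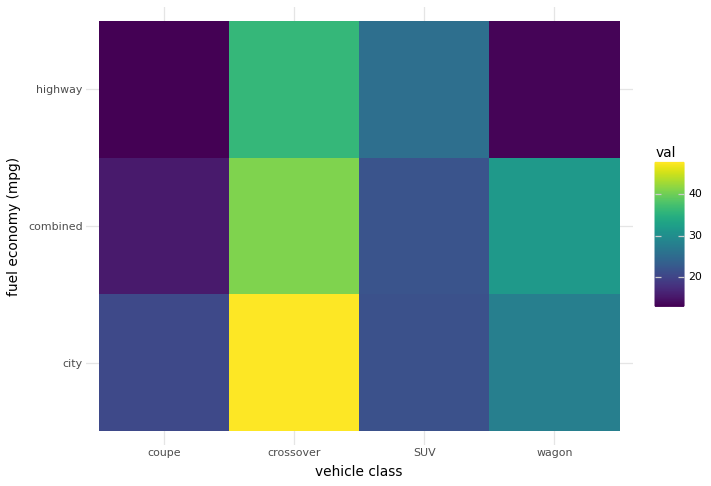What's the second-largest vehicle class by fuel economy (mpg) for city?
Top 3 for city: crossover ≈ 50, wagon ≈ 30, SUV ≈ 20.

wagon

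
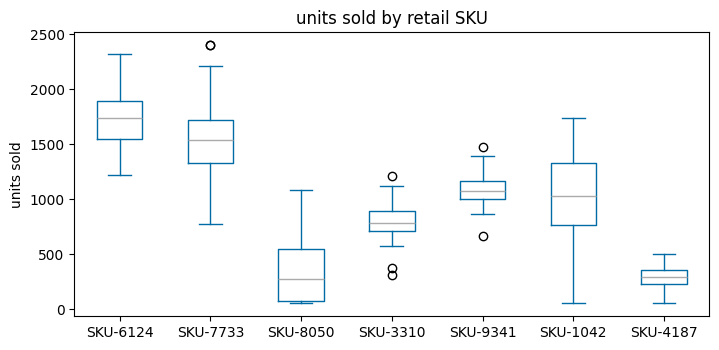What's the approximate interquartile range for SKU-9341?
Q3 ≈ 1200, Q1 ≈ 1000; IQR ≈ 200.

≈ 200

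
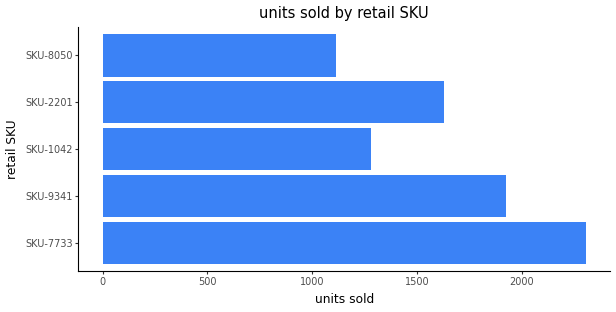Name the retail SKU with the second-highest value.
Top 3: SKU-7733 ≈ 2400, SKU-9341 ≈ 2000, SKU-2201 ≈ 1600.

SKU-9341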